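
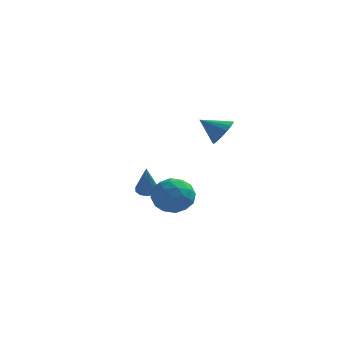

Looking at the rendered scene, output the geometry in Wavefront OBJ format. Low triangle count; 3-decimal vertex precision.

v -0.536 -3.533 0.342
v 0.231 -2.726 0.654
v 0.709 -4.254 -0.854
v 1.476 -3.447 -0.542
v 1.175 -4.277 0.204
v 0.406 -3.832 0.944
v 0.534 -3.148 -1.144
v -0.235 -2.703 -0.404
v 0.893 -2.488 -0.264
v 1.289 -3.186 0.569
v -0.349 -3.794 -0.769
v 0.047 -4.492 0.064
v -0.262 -3.066 0.603
v 1.202 -3.914 -0.803
v 1.025 -4.402 -0.364
v 1.476 -3.927 -0.181
v -0.159 -3.716 0.773
v 0.292 -3.242 0.957
v 0.847 -4.154 0.692
v 0.648 -3.738 -1.157
v 1.099 -3.264 -0.973
v -0.536 -3.053 -0.019
v -0.085 -2.578 0.164
v 0.093 -2.826 -0.892
v 0.578 -2.452 0.247
v 1.31 -2.876 -0.456
v 0.756 -2.7 -0.81
v 0.304 -2.438 -0.375
v 0.811 -2.862 0.736
v 1.543 -3.286 0.033
v 1.366 -3.774 0.472
v 0.913 -3.512 0.906
v 1.2 -2.722 0.197
v -0.603 -3.694 -0.233
v 0.129 -4.118 -0.936
v 0.027 -3.468 -1.106
v -0.426 -3.206 -0.672
v -0.37 -4.104 0.256
v 0.362 -4.528 -0.447
v 0.636 -4.542 0.175
v 0.184 -4.28 0.61
v -0.26 -4.258 -0.397
v 1.738 2.962 2.09
v 2.183 3.379 2.778
v 0.502 2.858 2.95
v 1.999 3.711 2.555
v 1.756 3.871 2.225
v 1.509 3.823 1.863
v 1.314 3.578 1.554
v 1.216 3.191 1.368
v 1.238 2.752 1.346
v 1.375 2.361 1.495
v 1.594 2.107 1.781
v 1.847 2.049 2.137
v 2.075 2.201 2.482
v 2.225 2.526 2.737
v 2.264 2.951 2.844
v -1.758 0.555 -1.339
v -1.286 0.21 -1.544
v -1.602 -0.275 0.419
v -1.142 0.536 -1.403
v -1.233 0.869 -1.237
v -1.525 1.082 -1.11
v -1.906 1.094 -1.071
v -2.231 0.9 -1.134
v -2.374 0.574 -1.275
v -2.283 0.241 -1.44
v -1.991 0.028 -1.567
v -1.61 0.016 -1.607
f 1 38 17
f 38 12 41
f 17 41 6
f 38 41 17
f 1 17 13
f 17 6 18
f 13 18 2
f 17 18 13
f 1 13 22
f 13 2 23
f 22 23 8
f 13 23 22
f 1 22 34
f 22 8 37
f 34 37 11
f 22 37 34
f 1 34 38
f 34 11 42
f 38 42 12
f 34 42 38
f 2 18 29
f 18 6 32
f 29 32 10
f 18 32 29
f 6 41 19
f 41 12 40
f 19 40 5
f 41 40 19
f 12 42 39
f 42 11 35
f 39 35 3
f 42 35 39
f 11 37 36
f 37 8 24
f 36 24 7
f 37 24 36
f 8 23 28
f 23 2 25
f 28 25 9
f 23 25 28
f 4 30 16
f 30 10 31
f 16 31 5
f 30 31 16
f 4 16 14
f 16 5 15
f 14 15 3
f 16 15 14
f 4 14 21
f 14 3 20
f 21 20 7
f 14 20 21
f 4 21 26
f 21 7 27
f 26 27 9
f 21 27 26
f 4 26 30
f 26 9 33
f 30 33 10
f 26 33 30
f 5 31 19
f 31 10 32
f 19 32 6
f 31 32 19
f 3 15 39
f 15 5 40
f 39 40 12
f 15 40 39
f 7 20 36
f 20 3 35
f 36 35 11
f 20 35 36
f 9 27 28
f 27 7 24
f 28 24 8
f 27 24 28
f 10 33 29
f 33 9 25
f 29 25 2
f 33 25 29
f 44 43 46
f 44 46 45
f 46 43 47
f 46 47 45
f 47 43 48
f 47 48 45
f 48 43 49
f 48 49 45
f 49 43 50
f 49 50 45
f 50 43 51
f 50 51 45
f 51 43 52
f 51 52 45
f 52 43 53
f 52 53 45
f 53 43 54
f 53 54 45
f 54 43 55
f 54 55 45
f 55 43 56
f 55 56 45
f 56 43 57
f 56 57 45
f 57 43 44
f 57 44 45
f 59 58 61
f 59 61 60
f 61 58 62
f 61 62 60
f 62 58 63
f 62 63 60
f 63 58 64
f 63 64 60
f 64 58 65
f 64 65 60
f 65 58 66
f 65 66 60
f 66 58 67
f 66 67 60
f 67 58 68
f 67 68 60
f 68 58 69
f 68 69 60
f 69 58 59
f 69 59 60



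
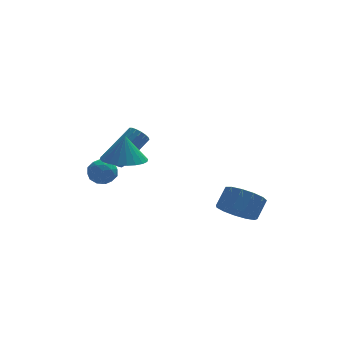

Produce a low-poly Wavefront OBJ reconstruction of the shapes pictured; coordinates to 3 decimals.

v -2.913 3.567 -3.071
v -2.215 3.323 -2.83
v -3.445 3.057 -2.05
v -2.747 2.813 -1.809
v -2.913 3.573 -1.812
v -2.584 3.888 -2.443
v -3.076 2.492 -2.437
v -2.747 2.807 -3.068
v -2.316 2.658 -2.438
v -2.215 3.326 -2.052
v -3.445 3.054 -2.828
v -3.344 3.722 -2.442
v -2.518 3.49 -3.04
v -3.142 2.89 -1.84
v -3.24 3.337 -1.842
v -2.829 3.193 -1.7
v -2.735 3.822 -2.813
v -2.324 3.678 -2.671
v -2.734 3.825 -2.073
v -3.336 2.702 -2.209
v -2.925 2.558 -2.067
v -2.831 3.187 -3.18
v -2.42 3.043 -3.038
v -2.926 2.555 -2.807
v -2.166 2.955 -2.668
v -2.479 2.656 -2.068
v -2.672 2.467 -2.437
v -2.479 2.652 -2.808
v -2.107 3.348 -2.441
v -2.419 3.048 -1.841
v -2.517 3.495 -1.843
v -2.324 3.68 -2.214
v -2.166 2.957 -2.211
v -3.241 3.332 -3.039
v -3.553 3.032 -2.439
v -3.336 2.7 -2.666
v -3.143 2.885 -3.037
v -3.181 3.724 -2.812
v -3.494 3.425 -2.212
v -3.181 3.728 -2.072
v -2.988 3.913 -2.443
v -3.494 3.423 -2.669
v -2.357 -0.571 0.11
v -1.569 0.141 -0.017
v -2.263 -0.429 1.49
v -1.904 0.39 -0.02
v -2.309 0.492 -0.003
v -2.72 0.432 0.031
v -3.077 0.219 0.077
v -3.324 -0.113 0.128
v -3.423 -0.516 0.177
v -3.36 -0.927 0.215
v -3.145 -1.284 0.237
v -2.809 -1.532 0.24
v -2.405 -1.634 0.223
v -1.993 -1.574 0.189
v -1.637 -1.362 0.143
v -1.39 -1.029 0.092
v -1.29 -0.627 0.044
v -1.353 -0.216 0.005
v 2.652 -1.001 -3.494
v 3.49 -0.982 -4.057
v 4.047 -0.401 -3.208
v 3.208 -0.419 -2.646
v 3.198 -0.512 -4.188
v 3.755 0.07 -3.34
v 2.733 -0.196 -4.099
v 3.29 0.385 -3.25
v 2.242 -0.136 -3.818
v 2.799 0.445 -2.969
v 1.881 -0.351 -3.434
v 2.438 0.231 -2.585
v 1.764 -0.772 -3.069
v 2.321 -0.19 -2.221
v 1.93 -1.265 -2.84
v 2.487 -0.684 -1.991
v 2.324 -1.675 -2.818
v 2.881 -1.094 -1.969
v 2.822 -1.871 -3.011
v 3.379 -1.289 -2.162
v 3.266 -1.79 -3.357
v 3.823 -1.209 -2.508
v 3.515 -1.459 -3.747
v 4.072 -0.877 -2.898
v -2.454 2.384 -1.391
v -2.187 2.596 -1.86
v -0.798 3.548 -0.638
v -1.066 3.336 -0.169
v -2.375 2.79 -1.797
v -0.986 3.742 -0.576
v -2.581 2.891 -1.642
v -1.193 3.843 -0.42
v -2.758 2.876 -1.429
v -1.37 3.828 -0.207
v -2.866 2.749 -1.207
v -1.478 3.701 0.015
v -2.879 2.537 -1.027
v -1.491 3.489 0.194
v -2.795 2.291 -0.931
v -1.407 3.243 0.291
v -2.633 2.066 -0.94
v -1.244 3.018 0.282
v -2.43 1.914 -1.052
v -1.041 2.866 0.169
v -2.232 1.869 -1.242
v -0.844 2.821 -0.02
v -2.086 1.943 -1.466
v -0.697 2.895 -0.244
v -2.023 2.117 -1.673
v -0.635 3.069 -0.451
v -2.06 2.353 -1.815
v -0.671 3.305 -0.593
f 1 38 17
f 38 12 41
f 17 41 6
f 38 41 17
f 1 17 13
f 17 6 18
f 13 18 2
f 17 18 13
f 1 13 22
f 13 2 23
f 22 23 8
f 13 23 22
f 1 22 34
f 22 8 37
f 34 37 11
f 22 37 34
f 1 34 38
f 34 11 42
f 38 42 12
f 34 42 38
f 2 18 29
f 18 6 32
f 29 32 10
f 18 32 29
f 6 41 19
f 41 12 40
f 19 40 5
f 41 40 19
f 12 42 39
f 42 11 35
f 39 35 3
f 42 35 39
f 11 37 36
f 37 8 24
f 36 24 7
f 37 24 36
f 8 23 28
f 23 2 25
f 28 25 9
f 23 25 28
f 4 30 16
f 30 10 31
f 16 31 5
f 30 31 16
f 4 16 14
f 16 5 15
f 14 15 3
f 16 15 14
f 4 14 21
f 14 3 20
f 21 20 7
f 14 20 21
f 4 21 26
f 21 7 27
f 26 27 9
f 21 27 26
f 4 26 30
f 26 9 33
f 30 33 10
f 26 33 30
f 5 31 19
f 31 10 32
f 19 32 6
f 31 32 19
f 3 15 39
f 15 5 40
f 39 40 12
f 15 40 39
f 7 20 36
f 20 3 35
f 36 35 11
f 20 35 36
f 9 27 28
f 27 7 24
f 28 24 8
f 27 24 28
f 10 33 29
f 33 9 25
f 29 25 2
f 33 25 29
f 44 43 46
f 44 46 45
f 46 43 47
f 46 47 45
f 47 43 48
f 47 48 45
f 48 43 49
f 48 49 45
f 49 43 50
f 49 50 45
f 50 43 51
f 50 51 45
f 51 43 52
f 51 52 45
f 52 43 53
f 52 53 45
f 53 43 54
f 53 54 45
f 54 43 55
f 54 55 45
f 55 43 56
f 55 56 45
f 56 43 57
f 56 57 45
f 57 43 58
f 57 58 45
f 58 43 59
f 58 59 45
f 59 43 60
f 59 60 45
f 60 43 44
f 60 44 45
f 62 61 65
f 62 65 63
f 63 65 66
f 63 66 64
f 65 61 67
f 65 67 66
f 66 67 68
f 66 68 64
f 67 61 69
f 67 69 68
f 68 69 70
f 68 70 64
f 69 61 71
f 69 71 70
f 70 71 72
f 70 72 64
f 71 61 73
f 71 73 72
f 72 73 74
f 72 74 64
f 73 61 75
f 73 75 74
f 74 75 76
f 74 76 64
f 75 61 77
f 75 77 76
f 76 77 78
f 76 78 64
f 77 61 79
f 77 79 78
f 78 79 80
f 78 80 64
f 79 61 81
f 79 81 80
f 80 81 82
f 80 82 64
f 81 61 83
f 81 83 82
f 82 83 84
f 82 84 64
f 83 61 62
f 83 62 84
f 84 62 63
f 84 63 64
f 86 85 89
f 86 89 87
f 87 89 90
f 87 90 88
f 89 85 91
f 89 91 90
f 90 91 92
f 90 92 88
f 91 85 93
f 91 93 92
f 92 93 94
f 92 94 88
f 93 85 95
f 93 95 94
f 94 95 96
f 94 96 88
f 95 85 97
f 95 97 96
f 96 97 98
f 96 98 88
f 97 85 99
f 97 99 98
f 98 99 100
f 98 100 88
f 99 85 101
f 99 101 100
f 100 101 102
f 100 102 88
f 101 85 103
f 101 103 102
f 102 103 104
f 102 104 88
f 103 85 105
f 103 105 104
f 104 105 106
f 104 106 88
f 105 85 107
f 105 107 106
f 106 107 108
f 106 108 88
f 107 85 109
f 107 109 108
f 108 109 110
f 108 110 88
f 109 85 111
f 109 111 110
f 110 111 112
f 110 112 88
f 111 85 86
f 111 86 112
f 112 86 87
f 112 87 88



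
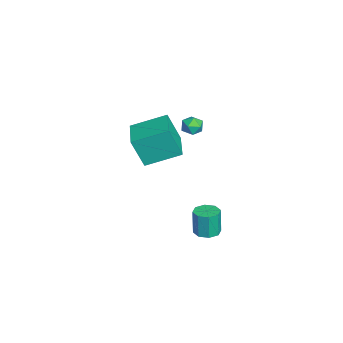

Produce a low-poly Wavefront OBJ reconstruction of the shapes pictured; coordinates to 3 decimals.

v 3.265 0.456 -3.802
v 3.722 1.049 -3.751
v 3.592 1.016 -2.207
v 3.135 0.424 -2.258
v 3.17 1.2 -3.795
v 3.04 1.168 -2.25
v 2.674 0.916 -3.842
v 2.543 0.883 -2.298
v 2.524 0.362 -3.867
v 2.394 0.33 -2.323
v 2.808 -0.136 -3.853
v 2.678 -0.169 -2.309
v 3.36 -0.288 -3.81
v 3.23 -0.32 -2.265
v 3.857 -0.003 -3.762
v 3.726 -0.036 -2.218
v 4.006 0.55 -3.737
v 3.876 0.518 -2.193
v -0.301 -0.098 2.175
v -0.007 0.231 2.697
v 0.467 -0.891 2.243
v 0.761 -0.562 2.765
v 0.148 -0.854 2.846
v -0.326 -0.364 2.804
v 0.786 -0.296 2.136
v 0.312 0.194 2.094
v 0.665 0.108 2.673
v 0.271 -0.236 3.112
v 0.189 -0.424 1.828
v -0.205 -0.768 2.267
v 2.597 -2.876 2.317
v 2.515 -3.565 4.053
v 2.461 -0.944 3.077
v 2.379 -1.634 4.814
v 4.581 -2.786 2.446
v 4.499 -3.476 4.183
v 4.445 -0.855 3.207
v 4.363 -1.544 4.943
f 2 1 5
f 2 5 3
f 3 5 6
f 3 6 4
f 5 1 7
f 5 7 6
f 6 7 8
f 6 8 4
f 7 1 9
f 7 9 8
f 8 9 10
f 8 10 4
f 9 1 11
f 9 11 10
f 10 11 12
f 10 12 4
f 11 1 13
f 11 13 12
f 12 13 14
f 12 14 4
f 13 1 15
f 13 15 14
f 14 15 16
f 14 16 4
f 15 1 17
f 15 17 16
f 16 17 18
f 16 18 4
f 17 1 2
f 17 2 18
f 18 2 3
f 18 3 4
f 19 30 24
f 19 24 20
f 19 20 26
f 19 26 29
f 19 29 30
f 20 24 28
f 24 30 23
f 30 29 21
f 29 26 25
f 26 20 27
f 22 28 23
f 22 23 21
f 22 21 25
f 22 25 27
f 22 27 28
f 23 28 24
f 21 23 30
f 25 21 29
f 27 25 26
f 28 27 20
f 32 34 31
f 35 32 31
f 31 34 33
f 33 35 31
f 32 38 34
f 36 32 35
f 36 38 32
f 34 38 33
f 37 35 33
f 33 38 37
f 37 36 35
f 38 36 37



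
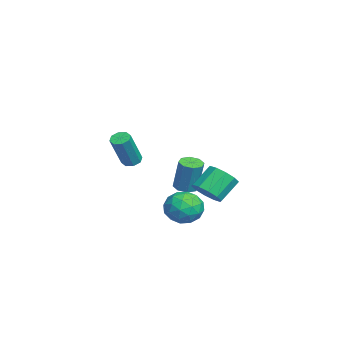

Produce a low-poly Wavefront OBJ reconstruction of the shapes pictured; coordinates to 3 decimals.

v 0.794 0.18 -0.647
v 1.355 -0.034 -1.636
v -0.775 -0.526 -1.384
v -0.214 -0.74 -2.373
v 0.039 -1.347 -1.421
v 1.008 -0.911 -0.966
v -0.428 0.351 -2.054
v 0.541 0.787 -1.599
v 0.599 0.071 -2.505
v 0.888 -0.978 -2.114
v -0.308 0.418 -0.906
v -0.019 -0.631 -0.515
v 1.212 0.135 -1.077
v -0.632 -0.695 -1.943
v -0.484 -1.052 -1.384
v -0.154 -1.178 -1.965
v 1.008 -0.38 -0.683
v 1.338 -0.506 -1.264
v 0.565 -1.278 -1.138
v -0.758 -0.054 -1.756
v -0.428 -0.18 -2.337
v 0.734 0.618 -1.055
v 1.064 0.492 -1.636
v 0.015 0.718 -1.882
v 1.098 0.071 -2.169
v 0.176 -0.344 -2.602
v 0.05 0.297 -2.415
v 0.62 0.554 -2.147
v 1.267 -0.546 -1.939
v 0.345 -0.961 -2.372
v 0.494 -1.318 -1.813
v 1.064 -1.061 -1.545
v 0.823 -0.484 -2.45
v 0.235 0.401 -0.648
v -0.687 -0.014 -1.081
v -0.484 0.501 -1.475
v 0.086 0.758 -1.207
v 0.404 -0.216 -0.418
v -0.518 -0.631 -0.851
v -0.04 -1.114 -0.873
v 0.53 -0.857 -0.605
v -0.243 -0.076 -0.57
v 2.589 -2.975 2.836
v 2.93 -2.531 2.803
v 3.851 -3.102 4.672
v 3.511 -3.545 4.704
v 2.565 -2.443 3.01
v 3.487 -3.014 4.879
v 2.214 -2.666 3.115
v 3.136 -3.237 4.983
v 2.083 -3.07 3.056
v 3.005 -3.641 4.924
v 2.249 -3.418 2.868
v 3.17 -3.989 4.737
v 2.613 -3.506 2.661
v 3.535 -4.077 4.53
v 2.964 -3.283 2.557
v 3.886 -3.854 4.425
v 3.095 -2.879 2.616
v 4.017 -3.45 4.484
v -4.124 -0.083 -1.741
v -3.426 -0.011 -1.902
v -2.997 0.295 0.1
v -3.696 0.223 0.261
v -3.697 0.469 -1.917
v -3.268 0.775 0.085
v -4.218 0.626 -1.829
v -3.789 0.931 0.173
v -4.684 0.367 -1.69
v -4.255 0.673 0.312
v -4.823 -0.155 -1.58
v -4.394 0.151 0.422
v -4.552 -0.635 -1.565
v -4.123 -0.329 0.437
v -4.031 -0.791 -1.653
v -3.602 -0.486 0.349
v -3.565 -0.533 -1.792
v -3.136 -0.227 0.21
v -1.79 0.984 -1.323
v -0.922 1.061 -0.833
v -1.641 2.012 0.293
v -2.51 1.936 -0.197
v -0.952 1.523 -1.242
v -1.671 2.474 -0.116
v -1.302 1.779 -1.683
v -2.021 2.731 -0.557
v -1.839 1.732 -1.985
v -2.558 2.683 -0.859
v -2.357 1.399 -2.035
v -3.076 2.35 -0.909
v -2.659 0.908 -1.813
v -3.378 1.859 -0.687
v -2.629 0.446 -1.404
v -3.348 1.397 -0.278
v -2.279 0.189 -0.963
v -2.998 1.141 0.163
v -1.742 0.237 -0.661
v -2.461 1.188 0.465
v -1.224 0.57 -0.611
v -1.943 1.521 0.515
f 1 38 17
f 38 12 41
f 17 41 6
f 38 41 17
f 1 17 13
f 17 6 18
f 13 18 2
f 17 18 13
f 1 13 22
f 13 2 23
f 22 23 8
f 13 23 22
f 1 22 34
f 22 8 37
f 34 37 11
f 22 37 34
f 1 34 38
f 34 11 42
f 38 42 12
f 34 42 38
f 2 18 29
f 18 6 32
f 29 32 10
f 18 32 29
f 6 41 19
f 41 12 40
f 19 40 5
f 41 40 19
f 12 42 39
f 42 11 35
f 39 35 3
f 42 35 39
f 11 37 36
f 37 8 24
f 36 24 7
f 37 24 36
f 8 23 28
f 23 2 25
f 28 25 9
f 23 25 28
f 4 30 16
f 30 10 31
f 16 31 5
f 30 31 16
f 4 16 14
f 16 5 15
f 14 15 3
f 16 15 14
f 4 14 21
f 14 3 20
f 21 20 7
f 14 20 21
f 4 21 26
f 21 7 27
f 26 27 9
f 21 27 26
f 4 26 30
f 26 9 33
f 30 33 10
f 26 33 30
f 5 31 19
f 31 10 32
f 19 32 6
f 31 32 19
f 3 15 39
f 15 5 40
f 39 40 12
f 15 40 39
f 7 20 36
f 20 3 35
f 36 35 11
f 20 35 36
f 9 27 28
f 27 7 24
f 28 24 8
f 27 24 28
f 10 33 29
f 33 9 25
f 29 25 2
f 33 25 29
f 44 43 47
f 44 47 45
f 45 47 48
f 45 48 46
f 47 43 49
f 47 49 48
f 48 49 50
f 48 50 46
f 49 43 51
f 49 51 50
f 50 51 52
f 50 52 46
f 51 43 53
f 51 53 52
f 52 53 54
f 52 54 46
f 53 43 55
f 53 55 54
f 54 55 56
f 54 56 46
f 55 43 57
f 55 57 56
f 56 57 58
f 56 58 46
f 57 43 59
f 57 59 58
f 58 59 60
f 58 60 46
f 59 43 44
f 59 44 60
f 60 44 45
f 60 45 46
f 62 61 65
f 62 65 63
f 63 65 66
f 63 66 64
f 65 61 67
f 65 67 66
f 66 67 68
f 66 68 64
f 67 61 69
f 67 69 68
f 68 69 70
f 68 70 64
f 69 61 71
f 69 71 70
f 70 71 72
f 70 72 64
f 71 61 73
f 71 73 72
f 72 73 74
f 72 74 64
f 73 61 75
f 73 75 74
f 74 75 76
f 74 76 64
f 75 61 77
f 75 77 76
f 76 77 78
f 76 78 64
f 77 61 62
f 77 62 78
f 78 62 63
f 78 63 64
f 80 79 83
f 80 83 81
f 81 83 84
f 81 84 82
f 83 79 85
f 83 85 84
f 84 85 86
f 84 86 82
f 85 79 87
f 85 87 86
f 86 87 88
f 86 88 82
f 87 79 89
f 87 89 88
f 88 89 90
f 88 90 82
f 89 79 91
f 89 91 90
f 90 91 92
f 90 92 82
f 91 79 93
f 91 93 92
f 92 93 94
f 92 94 82
f 93 79 95
f 93 95 94
f 94 95 96
f 94 96 82
f 95 79 97
f 95 97 96
f 96 97 98
f 96 98 82
f 97 79 99
f 97 99 98
f 98 99 100
f 98 100 82
f 99 79 80
f 99 80 100
f 100 80 81
f 100 81 82



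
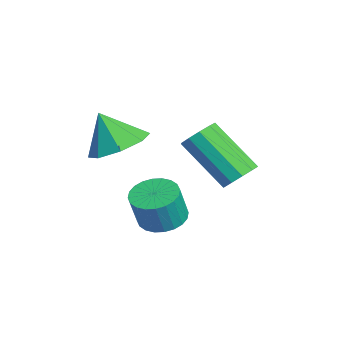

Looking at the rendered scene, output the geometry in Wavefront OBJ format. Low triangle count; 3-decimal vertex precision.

v 0.853 -0.583 -1.526
v 1.876 -0.683 -1.229
v 0.427 -1.157 -0.254
v 1.555 0.039 -1.011
v 0.823 0.396 -1.095
v 0.108 0.179 -1.432
v -0.17 -0.483 -1.824
v 0.151 -1.205 -2.042
v 0.883 -1.562 -1.958
v 1.598 -1.345 -1.621
v 3.08 0.407 -3.534
v 3.747 0.042 -3.784
v 4.027 -0.272 -2.575
v 3.36 0.093 -2.326
v 3.851 0.331 -3.733
v 4.131 0.018 -2.524
v 3.838 0.633 -3.652
v 4.119 0.319 -2.443
v 3.71 0.899 -3.553
v 3.99 0.586 -2.344
v 3.486 1.091 -3.451
v 3.766 0.777 -2.242
v 3.2 1.179 -3.362
v 3.48 0.865 -2.153
v 2.895 1.149 -3.299
v 3.176 0.835 -2.09
v 2.619 1.006 -3.272
v 2.9 0.692 -2.063
v 2.413 0.772 -3.285
v 2.693 0.458 -2.076
v 2.309 0.482 -3.336
v 2.589 0.169 -2.127
v 2.321 0.181 -3.417
v 2.602 -0.133 -2.208
v 2.45 -0.086 -3.516
v 2.73 -0.399 -2.307
v 2.674 -0.277 -3.618
v 2.954 -0.591 -2.409
v 2.96 -0.365 -3.707
v 3.24 -0.679 -2.498
v 3.264 -0.335 -3.77
v 3.545 -0.649 -2.561
v 3.54 -0.192 -3.797
v 3.821 -0.506 -2.588
v 2.133 3.009 -2.592
v 2.706 2.94 -2.213
v 1.599 1.801 -0.749
v 1.027 1.871 -1.128
v 2.507 3.295 -2.087
v 1.4 2.157 -0.623
v 2.165 3.541 -2.154
v 1.058 2.403 -0.69
v 1.812 3.584 -2.388
v 0.705 2.446 -0.924
v 1.581 3.408 -2.7
v 0.474 2.269 -1.236
v 1.561 3.079 -2.971
v 0.454 1.94 -1.507
v 1.76 2.723 -3.097
v 0.653 1.585 -1.633
v 2.102 2.477 -3.03
v 0.995 1.339 -1.566
v 2.455 2.434 -2.796
v 1.348 1.296 -1.332
v 2.686 2.611 -2.484
v 1.579 1.472 -1.02
f 2 1 4
f 2 4 3
f 4 1 5
f 4 5 3
f 5 1 6
f 5 6 3
f 6 1 7
f 6 7 3
f 7 1 8
f 7 8 3
f 8 1 9
f 8 9 3
f 9 1 10
f 9 10 3
f 10 1 2
f 10 2 3
f 12 11 15
f 12 15 13
f 13 15 16
f 13 16 14
f 15 11 17
f 15 17 16
f 16 17 18
f 16 18 14
f 17 11 19
f 17 19 18
f 18 19 20
f 18 20 14
f 19 11 21
f 19 21 20
f 20 21 22
f 20 22 14
f 21 11 23
f 21 23 22
f 22 23 24
f 22 24 14
f 23 11 25
f 23 25 24
f 24 25 26
f 24 26 14
f 25 11 27
f 25 27 26
f 26 27 28
f 26 28 14
f 27 11 29
f 27 29 28
f 28 29 30
f 28 30 14
f 29 11 31
f 29 31 30
f 30 31 32
f 30 32 14
f 31 11 33
f 31 33 32
f 32 33 34
f 32 34 14
f 33 11 35
f 33 35 34
f 34 35 36
f 34 36 14
f 35 11 37
f 35 37 36
f 36 37 38
f 36 38 14
f 37 11 39
f 37 39 38
f 38 39 40
f 38 40 14
f 39 11 41
f 39 41 40
f 40 41 42
f 40 42 14
f 41 11 43
f 41 43 42
f 42 43 44
f 42 44 14
f 43 11 12
f 43 12 44
f 44 12 13
f 44 13 14
f 46 45 49
f 46 49 47
f 47 49 50
f 47 50 48
f 49 45 51
f 49 51 50
f 50 51 52
f 50 52 48
f 51 45 53
f 51 53 52
f 52 53 54
f 52 54 48
f 53 45 55
f 53 55 54
f 54 55 56
f 54 56 48
f 55 45 57
f 55 57 56
f 56 57 58
f 56 58 48
f 57 45 59
f 57 59 58
f 58 59 60
f 58 60 48
f 59 45 61
f 59 61 60
f 60 61 62
f 60 62 48
f 61 45 63
f 61 63 62
f 62 63 64
f 62 64 48
f 63 45 65
f 63 65 64
f 64 65 66
f 64 66 48
f 65 45 46
f 65 46 66
f 66 46 47
f 66 47 48



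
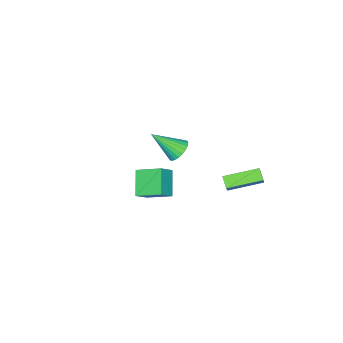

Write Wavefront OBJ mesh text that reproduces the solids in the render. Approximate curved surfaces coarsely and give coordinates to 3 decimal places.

v -2.204 -0.464 -0.655
v -1.802 0.164 -0.338
v -1.296 -1.716 0.675
v -2.063 0.163 -0.16
v -2.347 0.066 -0.058
v -2.608 -0.112 -0.047
v -2.808 -0.343 -0.128
v -2.916 -0.592 -0.29
v -2.915 -0.822 -0.507
v -2.807 -0.997 -0.746
v -2.606 -1.091 -0.972
v -2.345 -1.09 -1.149
v -2.061 -0.993 -1.251
v -1.8 -0.815 -1.262
v -1.6 -0.584 -1.181
v -1.492 -0.335 -1.02
v -1.493 -0.105 -0.803
v -1.601 0.07 -0.563
v -4.375 3.671 -1.498
v -3.883 3.978 -0.771
v -4.023 4.238 -1.976
v -3.531 4.545 -1.249
v -2.829 2.315 -1.971
v -2.337 2.622 -1.244
v -2.477 2.882 -2.449
v -1.985 3.189 -1.722
v 3.814 1.782 3.015
v 3.345 3.146 3.635
v 2.972 1.813 2.308
v 2.503 3.177 2.928
v 4.737 2.583 1.952
v 4.268 3.947 2.572
v 3.895 2.614 1.245
v 3.426 3.978 1.865
f 2 1 4
f 2 4 3
f 4 1 5
f 4 5 3
f 5 1 6
f 5 6 3
f 6 1 7
f 6 7 3
f 7 1 8
f 7 8 3
f 8 1 9
f 8 9 3
f 9 1 10
f 9 10 3
f 10 1 11
f 10 11 3
f 11 1 12
f 11 12 3
f 12 1 13
f 12 13 3
f 13 1 14
f 13 14 3
f 14 1 15
f 14 15 3
f 15 1 16
f 15 16 3
f 16 1 17
f 16 17 3
f 17 1 18
f 17 18 3
f 18 1 2
f 18 2 3
f 20 22 19
f 23 20 19
f 19 22 21
f 21 23 19
f 20 26 22
f 24 20 23
f 24 26 20
f 22 26 21
f 25 23 21
f 21 26 25
f 25 24 23
f 26 24 25
f 28 30 27
f 31 28 27
f 27 30 29
f 29 31 27
f 28 34 30
f 32 28 31
f 32 34 28
f 30 34 29
f 33 31 29
f 29 34 33
f 33 32 31
f 34 32 33



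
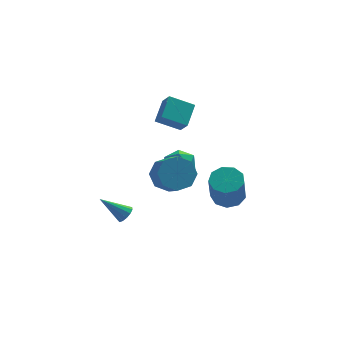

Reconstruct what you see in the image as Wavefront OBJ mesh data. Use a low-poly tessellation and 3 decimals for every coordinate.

v 0.032 1.122 1.906
v 0.252 0.472 2.661
v -1.281 1.453 2.573
v -1.062 0.803 3.328
v 0.702 2.237 2.672
v 0.921 1.587 3.427
v -0.612 2.568 3.339
v -0.392 1.918 4.094
v -0.954 -0.452 -0.352
v 0.114 -0.441 -0.571
v 0.302 -1.577 0.294
v -0.766 -1.588 0.512
v -0.082 0.029 0.09
v 0.107 -1.107 0.954
v -0.788 0.218 0.491
v -0.6 -0.918 1.356
v -1.592 0.014 0.399
v -1.403 -1.122 1.264
v -2.022 -0.463 -0.134
v -1.834 -1.599 0.731
v -1.827 -0.933 -0.794
v -1.638 -2.069 0.07
v -1.12 -1.122 -1.196
v -0.932 -2.258 -0.331
v -0.317 -0.918 -1.104
v -0.128 -2.054 -0.239
v 2.544 0.587 -3.349
v 3.129 1.251 -2.951
v 2.801 0.417 -1.074
v 2.216 -0.247 -1.471
v 2.504 1.475 -2.961
v 2.176 0.641 -1.084
v 1.898 1.284 -3.152
v 1.57 0.45 -1.275
v 1.595 0.766 -3.435
v 1.267 -0.068 -1.558
v 1.735 0.165 -3.678
v 1.407 -0.669 -1.8
v 2.254 -0.239 -3.766
v 1.926 -1.073 -1.889
v 2.909 -0.256 -3.659
v 2.581 -1.09 -1.782
v 3.393 0.121 -3.407
v 3.065 -0.713 -1.53
v 3.48 0.716 -3.127
v 3.152 -0.118 -1.25
v -3.033 0.942 -4.299
v -2.679 0.799 -3.849
v -4.327 1.378 -3.141
v -2.626 1.121 -3.911
v -2.702 1.387 -4.096
v -2.884 1.511 -4.346
v -3.112 1.454 -4.58
v -3.316 1.235 -4.725
v -3.43 0.923 -4.735
v -3.418 0.616 -4.606
v -3.283 0.414 -4.379
v -3.07 0.378 -4.127
v -2.844 0.522 -3.929
v 0.266 2.585 -0.756
v 0.948 1.871 -0.808
v -0.628 1.809 -1.832
v 0.054 1.095 -1.884
v -0.485 1.206 -1.062
v 0.068 1.686 -0.397
v 0.252 1.994 -2.243
v 0.805 2.474 -1.578
v 0.939 1.506 -1.726
v 0.483 1.019 -0.997
v -0.163 2.661 -1.643
v -0.619 2.174 -0.914
f 2 4 1
f 5 2 1
f 1 4 3
f 3 5 1
f 2 8 4
f 6 2 5
f 6 8 2
f 4 8 3
f 7 5 3
f 3 8 7
f 7 6 5
f 8 6 7
f 10 9 13
f 10 13 11
f 11 13 14
f 11 14 12
f 13 9 15
f 13 15 14
f 14 15 16
f 14 16 12
f 15 9 17
f 15 17 16
f 16 17 18
f 16 18 12
f 17 9 19
f 17 19 18
f 18 19 20
f 18 20 12
f 19 9 21
f 19 21 20
f 20 21 22
f 20 22 12
f 21 9 23
f 21 23 22
f 22 23 24
f 22 24 12
f 23 9 25
f 23 25 24
f 24 25 26
f 24 26 12
f 25 9 10
f 25 10 26
f 26 10 11
f 26 11 12
f 28 27 31
f 28 31 29
f 29 31 32
f 29 32 30
f 31 27 33
f 31 33 32
f 32 33 34
f 32 34 30
f 33 27 35
f 33 35 34
f 34 35 36
f 34 36 30
f 35 27 37
f 35 37 36
f 36 37 38
f 36 38 30
f 37 27 39
f 37 39 38
f 38 39 40
f 38 40 30
f 39 27 41
f 39 41 40
f 40 41 42
f 40 42 30
f 41 27 43
f 41 43 42
f 42 43 44
f 42 44 30
f 43 27 45
f 43 45 44
f 44 45 46
f 44 46 30
f 45 27 28
f 45 28 46
f 46 28 29
f 46 29 30
f 48 47 50
f 48 50 49
f 50 47 51
f 50 51 49
f 51 47 52
f 51 52 49
f 52 47 53
f 52 53 49
f 53 47 54
f 53 54 49
f 54 47 55
f 54 55 49
f 55 47 56
f 55 56 49
f 56 47 57
f 56 57 49
f 57 47 58
f 57 58 49
f 58 47 59
f 58 59 49
f 59 47 48
f 59 48 49
f 60 71 65
f 60 65 61
f 60 61 67
f 60 67 70
f 60 70 71
f 61 65 69
f 65 71 64
f 71 70 62
f 70 67 66
f 67 61 68
f 63 69 64
f 63 64 62
f 63 62 66
f 63 66 68
f 63 68 69
f 64 69 65
f 62 64 71
f 66 62 70
f 68 66 67
f 69 68 61



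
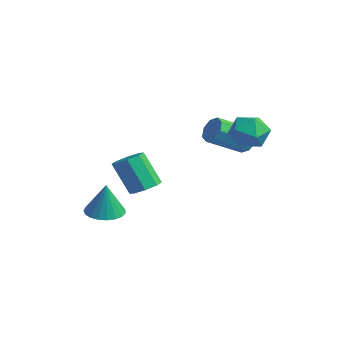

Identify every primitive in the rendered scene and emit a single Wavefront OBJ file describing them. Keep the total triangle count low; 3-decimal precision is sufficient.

v -1.637 -2.28 -2.43
v -0.725 -2.192 -2.593
v -1.323 -2.34 -0.71
v -0.837 -1.823 -2.56
v -1.088 -1.534 -2.505
v -1.433 -1.373 -2.436
v -1.813 -1.37 -2.367
v -2.163 -1.523 -2.309
v -2.422 -1.808 -2.271
v -2.545 -2.175 -2.261
v -2.511 -2.56 -2.281
v -2.326 -2.896 -2.326
v -2.022 -3.126 -2.389
v -1.651 -3.21 -2.46
v -1.277 -3.133 -2.525
v -0.966 -2.909 -2.574
v -0.771 -2.576 -2.598
v 2.053 2.803 2.228
v 2.459 3.056 2.752
v 2.354 1.389 3.637
v 1.947 1.137 3.112
v 1.93 3.137 2.842
v 1.824 1.471 3.727
v 1.472 3.023 2.572
v 1.366 1.356 3.457
v 1.355 2.78 2.1
v 1.249 1.113 2.985
v 1.646 2.551 1.703
v 1.541 0.884 2.588
v 2.176 2.469 1.613
v 2.07 0.803 2.498
v 2.634 2.584 1.883
v 2.528 0.917 2.768
v 2.751 2.827 2.355
v 2.645 1.16 3.24
v 2.336 -2.198 0.4
v 2.98 -2.521 0.57
v 2.307 -3.024 2.151
v 1.664 -2.702 1.98
v 2.959 -1.979 0.734
v 2.287 -2.483 2.315
v 2.573 -1.566 0.702
v 1.901 -2.069 2.283
v 2.049 -1.523 0.492
v 1.377 -2.026 2.073
v 1.693 -1.876 0.229
v 1.02 -2.379 1.81
v 1.713 -2.417 0.065
v 1.041 -2.921 1.646
v 2.099 -2.831 0.097
v 1.427 -3.334 1.678
v 2.623 -2.874 0.307
v 1.951 -3.377 1.888
v 2.816 2.123 3.407
v 3.468 2.777 3.056
v 4.012 1.123 3.764
v 4.664 1.777 3.413
v 4.169 1.971 4.246
v 3.43 2.589 4.026
v 4.05 1.311 2.794
v 3.311 1.929 2.574
v 4.231 2.275 2.677
v 4.304 2.683 3.575
v 3.176 1.217 3.245
v 3.249 1.625 4.143
f 2 1 4
f 2 4 3
f 4 1 5
f 4 5 3
f 5 1 6
f 5 6 3
f 6 1 7
f 6 7 3
f 7 1 8
f 7 8 3
f 8 1 9
f 8 9 3
f 9 1 10
f 9 10 3
f 10 1 11
f 10 11 3
f 11 1 12
f 11 12 3
f 12 1 13
f 12 13 3
f 13 1 14
f 13 14 3
f 14 1 15
f 14 15 3
f 15 1 16
f 15 16 3
f 16 1 17
f 16 17 3
f 17 1 2
f 17 2 3
f 19 18 22
f 19 22 20
f 20 22 23
f 20 23 21
f 22 18 24
f 22 24 23
f 23 24 25
f 23 25 21
f 24 18 26
f 24 26 25
f 25 26 27
f 25 27 21
f 26 18 28
f 26 28 27
f 27 28 29
f 27 29 21
f 28 18 30
f 28 30 29
f 29 30 31
f 29 31 21
f 30 18 32
f 30 32 31
f 31 32 33
f 31 33 21
f 32 18 34
f 32 34 33
f 33 34 35
f 33 35 21
f 34 18 19
f 34 19 35
f 35 19 20
f 35 20 21
f 37 36 40
f 37 40 38
f 38 40 41
f 38 41 39
f 40 36 42
f 40 42 41
f 41 42 43
f 41 43 39
f 42 36 44
f 42 44 43
f 43 44 45
f 43 45 39
f 44 36 46
f 44 46 45
f 45 46 47
f 45 47 39
f 46 36 48
f 46 48 47
f 47 48 49
f 47 49 39
f 48 36 50
f 48 50 49
f 49 50 51
f 49 51 39
f 50 36 52
f 50 52 51
f 51 52 53
f 51 53 39
f 52 36 37
f 52 37 53
f 53 37 38
f 53 38 39
f 54 65 59
f 54 59 55
f 54 55 61
f 54 61 64
f 54 64 65
f 55 59 63
f 59 65 58
f 65 64 56
f 64 61 60
f 61 55 62
f 57 63 58
f 57 58 56
f 57 56 60
f 57 60 62
f 57 62 63
f 58 63 59
f 56 58 65
f 60 56 64
f 62 60 61
f 63 62 55



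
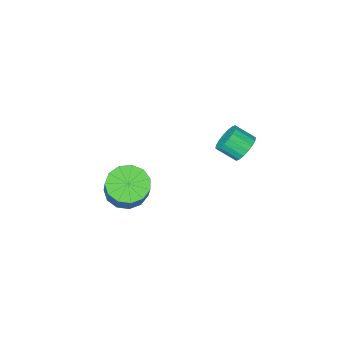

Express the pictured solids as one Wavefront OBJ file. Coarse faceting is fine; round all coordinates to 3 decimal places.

v -2.41 3.145 -2.736
v -1.922 3.118 -3.278
v -1.322 2.507 -2.706
v -1.81 2.535 -2.164
v -1.824 3.375 -3.106
v -1.224 2.764 -2.534
v -1.842 3.587 -2.86
v -1.242 2.976 -2.288
v -1.973 3.712 -2.59
v -1.373 3.101 -2.018
v -2.19 3.724 -2.349
v -1.59 3.113 -1.777
v -2.451 3.622 -2.184
v -1.851 3.011 -1.612
v -2.704 3.425 -2.129
v -2.103 2.814 -1.557
v -2.898 3.173 -2.194
v -2.298 2.562 -1.622
v -2.996 2.916 -2.366
v -2.396 2.305 -1.794
v -2.978 2.704 -2.612
v -2.378 2.093 -2.04
v -2.847 2.579 -2.882
v -2.247 1.968 -2.31
v -2.63 2.567 -3.123
v -2.03 1.956 -2.551
v -2.369 2.669 -3.288
v -1.769 2.058 -2.716
v -2.117 2.866 -3.343
v -1.516 2.255 -2.771
v 2.566 1.78 -4.355
v 3.255 2.174 -4.878
v 3.803 3.353 -3.267
v 3.114 2.96 -2.745
v 2.82 2.476 -4.951
v 3.367 3.655 -3.34
v 2.303 2.557 -4.835
v 2.851 3.736 -3.224
v 1.871 2.392 -4.567
v 2.418 3.571 -2.956
v 1.659 2.032 -4.231
v 2.206 3.211 -2.621
v 1.735 1.593 -3.936
v 2.282 2.772 -2.325
v 2.075 1.213 -3.773
v 2.623 2.392 -2.162
v 2.571 1.013 -3.795
v 3.119 2.192 -2.185
v 3.066 1.057 -3.996
v 3.613 2.236 -2.385
v 3.402 1.331 -4.31
v 3.949 2.51 -2.699
v 3.473 1.747 -4.639
v 4.02 2.926 -3.028
f 2 1 5
f 2 5 3
f 3 5 6
f 3 6 4
f 5 1 7
f 5 7 6
f 6 7 8
f 6 8 4
f 7 1 9
f 7 9 8
f 8 9 10
f 8 10 4
f 9 1 11
f 9 11 10
f 10 11 12
f 10 12 4
f 11 1 13
f 11 13 12
f 12 13 14
f 12 14 4
f 13 1 15
f 13 15 14
f 14 15 16
f 14 16 4
f 15 1 17
f 15 17 16
f 16 17 18
f 16 18 4
f 17 1 19
f 17 19 18
f 18 19 20
f 18 20 4
f 19 1 21
f 19 21 20
f 20 21 22
f 20 22 4
f 21 1 23
f 21 23 22
f 22 23 24
f 22 24 4
f 23 1 25
f 23 25 24
f 24 25 26
f 24 26 4
f 25 1 27
f 25 27 26
f 26 27 28
f 26 28 4
f 27 1 29
f 27 29 28
f 28 29 30
f 28 30 4
f 29 1 2
f 29 2 30
f 30 2 3
f 30 3 4
f 32 31 35
f 32 35 33
f 33 35 36
f 33 36 34
f 35 31 37
f 35 37 36
f 36 37 38
f 36 38 34
f 37 31 39
f 37 39 38
f 38 39 40
f 38 40 34
f 39 31 41
f 39 41 40
f 40 41 42
f 40 42 34
f 41 31 43
f 41 43 42
f 42 43 44
f 42 44 34
f 43 31 45
f 43 45 44
f 44 45 46
f 44 46 34
f 45 31 47
f 45 47 46
f 46 47 48
f 46 48 34
f 47 31 49
f 47 49 48
f 48 49 50
f 48 50 34
f 49 31 51
f 49 51 50
f 50 51 52
f 50 52 34
f 51 31 53
f 51 53 52
f 52 53 54
f 52 54 34
f 53 31 32
f 53 32 54
f 54 32 33
f 54 33 34



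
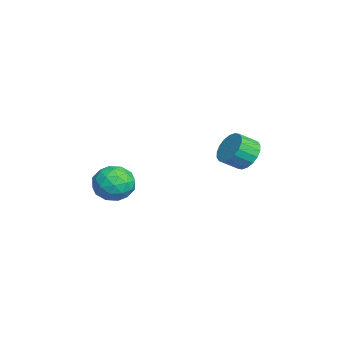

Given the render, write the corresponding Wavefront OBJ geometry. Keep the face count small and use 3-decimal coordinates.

v -0.767 3.372 0.675
v -0.179 3.063 -0.004
v 0.074 2.159 0.625
v -0.513 2.468 1.305
v 0.073 3.302 0.237
v 0.326 2.398 0.866
v 0.159 3.554 0.565
v 0.412 2.651 1.194
v 0.062 3.771 0.915
v 0.315 2.867 1.544
v -0.2 3.908 1.217
v 0.053 3.005 1.847
v -0.574 3.939 1.412
v -0.321 3.036 2.042
v -0.986 3.858 1.461
v -0.733 2.955 2.091
v -1.354 3.681 1.355
v -1.101 2.777 1.984
v -1.606 3.442 1.114
v -1.353 2.538 1.743
v -1.692 3.189 0.786
v -1.439 2.286 1.415
v -1.595 2.973 0.436
v -1.342 2.069 1.065
v -1.333 2.835 0.133
v -1.08 1.932 0.763
v -0.959 2.804 -0.062
v -0.706 1.901 0.568
v -0.547 2.885 -0.111
v -0.294 1.982 0.519
v -1.074 -2.131 -1.543
v -0.009 -2.108 -1.18
v -1.251 -3.832 -0.92
v -0.186 -3.809 -0.557
v -0.966 -3.172 -0.054
v -0.856 -2.121 -0.439
v -0.404 -3.819 -1.661
v -0.294 -2.768 -2.046
v 0.405 -3.152 -1.252
v 0.058 -2.752 -0.26
v -1.318 -3.188 -1.84
v -1.665 -2.788 -0.848
v -0.526 -1.97 -1.416
v -0.734 -3.97 -0.684
v -1.192 -3.596 -0.389
v -0.567 -3.582 -0.175
v -1.024 -1.978 -0.981
v -0.398 -1.964 -0.767
v -0.96 -2.59 -0.106
v -0.862 -3.976 -1.333
v -0.236 -3.962 -1.119
v -0.693 -2.358 -1.925
v -0.068 -2.344 -1.711
v -0.3 -3.35 -1.994
v 0.343 -2.57 -1.245
v 0.239 -3.57 -0.879
v 0.111 -3.576 -1.528
v 0.176 -2.958 -1.754
v 0.139 -2.335 -0.662
v 0.035 -3.335 -0.295
v -0.423 -2.961 -0
v -0.359 -2.343 -0.227
v 0.382 -2.949 -0.704
v -1.295 -2.605 -1.805
v -1.399 -3.605 -1.438
v -0.901 -3.597 -1.873
v -0.837 -2.979 -2.1
v -1.499 -2.37 -1.221
v -1.603 -3.37 -0.855
v -1.436 -2.982 -0.346
v -1.371 -2.364 -0.572
v -1.642 -2.991 -1.396
f 2 1 5
f 2 5 3
f 3 5 6
f 3 6 4
f 5 1 7
f 5 7 6
f 6 7 8
f 6 8 4
f 7 1 9
f 7 9 8
f 8 9 10
f 8 10 4
f 9 1 11
f 9 11 10
f 10 11 12
f 10 12 4
f 11 1 13
f 11 13 12
f 12 13 14
f 12 14 4
f 13 1 15
f 13 15 14
f 14 15 16
f 14 16 4
f 15 1 17
f 15 17 16
f 16 17 18
f 16 18 4
f 17 1 19
f 17 19 18
f 18 19 20
f 18 20 4
f 19 1 21
f 19 21 20
f 20 21 22
f 20 22 4
f 21 1 23
f 21 23 22
f 22 23 24
f 22 24 4
f 23 1 25
f 23 25 24
f 24 25 26
f 24 26 4
f 25 1 27
f 25 27 26
f 26 27 28
f 26 28 4
f 27 1 29
f 27 29 28
f 28 29 30
f 28 30 4
f 29 1 2
f 29 2 30
f 30 2 3
f 30 3 4
f 31 68 47
f 68 42 71
f 47 71 36
f 68 71 47
f 31 47 43
f 47 36 48
f 43 48 32
f 47 48 43
f 31 43 52
f 43 32 53
f 52 53 38
f 43 53 52
f 31 52 64
f 52 38 67
f 64 67 41
f 52 67 64
f 31 64 68
f 64 41 72
f 68 72 42
f 64 72 68
f 32 48 59
f 48 36 62
f 59 62 40
f 48 62 59
f 36 71 49
f 71 42 70
f 49 70 35
f 71 70 49
f 42 72 69
f 72 41 65
f 69 65 33
f 72 65 69
f 41 67 66
f 67 38 54
f 66 54 37
f 67 54 66
f 38 53 58
f 53 32 55
f 58 55 39
f 53 55 58
f 34 60 46
f 60 40 61
f 46 61 35
f 60 61 46
f 34 46 44
f 46 35 45
f 44 45 33
f 46 45 44
f 34 44 51
f 44 33 50
f 51 50 37
f 44 50 51
f 34 51 56
f 51 37 57
f 56 57 39
f 51 57 56
f 34 56 60
f 56 39 63
f 60 63 40
f 56 63 60
f 35 61 49
f 61 40 62
f 49 62 36
f 61 62 49
f 33 45 69
f 45 35 70
f 69 70 42
f 45 70 69
f 37 50 66
f 50 33 65
f 66 65 41
f 50 65 66
f 39 57 58
f 57 37 54
f 58 54 38
f 57 54 58
f 40 63 59
f 63 39 55
f 59 55 32
f 63 55 59



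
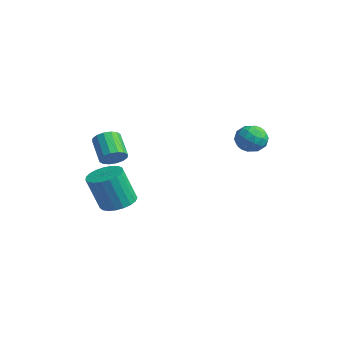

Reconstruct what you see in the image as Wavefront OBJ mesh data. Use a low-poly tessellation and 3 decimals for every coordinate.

v -2.236 -2.56 -1.324
v -1.267 -2.357 -1.183
v -1.415 -3.056 0.844
v -2.384 -3.26 0.704
v -1.448 -1.999 -1.073
v -1.595 -2.698 0.955
v -1.765 -1.738 -1.006
v -1.912 -2.437 1.022
v -2.163 -1.619 -0.994
v -2.31 -2.318 1.034
v -2.574 -1.663 -1.039
v -2.721 -2.362 0.989
v -2.927 -1.862 -1.133
v -3.074 -2.561 0.894
v -3.16 -2.182 -1.261
v -3.307 -2.881 0.767
v -3.234 -2.568 -1.399
v -3.381 -3.267 0.629
v -3.135 -2.952 -1.524
v -3.282 -3.651 0.504
v -2.881 -3.268 -1.615
v -3.028 -3.967 0.413
v -2.515 -3.462 -1.655
v -2.662 -4.161 0.373
v -2.101 -3.5 -1.638
v -2.249 -4.199 0.39
v -1.711 -3.376 -1.567
v -1.858 -4.075 0.461
v -1.411 -3.111 -1.454
v -1.559 -3.81 0.574
v -1.255 -2.75 -1.318
v -1.402 -3.449 0.71
v -1.205 -3.3 2.24
v -0.744 -3.276 2.806
v -1.934 -3.096 3.766
v -2.395 -3.12 3.2
v -0.78 -2.917 2.693
v -1.97 -2.737 3.654
v -0.93 -2.661 2.46
v -2.12 -2.48 3.42
v -1.154 -2.576 2.167
v -2.344 -2.395 3.128
v -1.391 -2.685 1.894
v -2.581 -2.504 2.855
v -1.578 -2.959 1.713
v -2.768 -2.778 2.674
v -1.666 -3.324 1.674
v -2.856 -3.144 2.634
v -1.63 -3.683 1.786
v -2.82 -3.503 2.747
v -1.48 -3.94 2.02
v -2.67 -3.759 2.98
v -1.256 -4.025 2.312
v -2.446 -3.844 3.273
v -1.019 -3.916 2.585
v -2.209 -3.735 3.546
v -0.832 -3.642 2.766
v -2.022 -3.461 3.727
v 0.958 3.731 2.322
v 1.496 3.858 3.051
v 0.144 2.762 3.089
v 0.682 2.889 3.818
v 0.129 3.561 3.536
v 0.632 4.159 3.061
v 1.008 2.461 3.079
v 1.511 3.059 2.604
v 1.526 3.072 3.519
v 0.983 3.752 3.801
v 0.657 2.868 2.339
v 0.114 3.548 2.621
v 1.298 3.88 2.619
v 0.342 2.74 3.521
v 0.017 3.135 3.355
v 0.333 3.21 3.784
v 0.791 4.057 2.625
v 1.107 4.131 3.054
v 0.303 3.957 3.338
v 0.533 2.489 3.086
v 0.849 2.563 3.515
v 1.307 3.41 2.356
v 1.623 3.485 2.785
v 1.337 2.663 2.802
v 1.632 3.492 3.323
v 1.154 2.923 3.774
v 1.346 2.671 3.339
v 1.641 3.023 3.06
v 1.313 3.892 3.489
v 0.835 3.322 3.94
v 0.51 3.717 3.773
v 0.806 4.069 3.495
v 1.331 3.43 3.764
v 0.805 3.298 2.2
v 0.327 2.728 2.651
v 0.834 2.551 2.645
v 1.13 2.903 2.367
v 0.486 3.697 2.366
v 0.008 3.128 2.817
v -0.001 3.597 3.08
v 0.294 3.949 2.801
v 0.309 3.19 2.376
f 2 1 5
f 2 5 3
f 3 5 6
f 3 6 4
f 5 1 7
f 5 7 6
f 6 7 8
f 6 8 4
f 7 1 9
f 7 9 8
f 8 9 10
f 8 10 4
f 9 1 11
f 9 11 10
f 10 11 12
f 10 12 4
f 11 1 13
f 11 13 12
f 12 13 14
f 12 14 4
f 13 1 15
f 13 15 14
f 14 15 16
f 14 16 4
f 15 1 17
f 15 17 16
f 16 17 18
f 16 18 4
f 17 1 19
f 17 19 18
f 18 19 20
f 18 20 4
f 19 1 21
f 19 21 20
f 20 21 22
f 20 22 4
f 21 1 23
f 21 23 22
f 22 23 24
f 22 24 4
f 23 1 25
f 23 25 24
f 24 25 26
f 24 26 4
f 25 1 27
f 25 27 26
f 26 27 28
f 26 28 4
f 27 1 29
f 27 29 28
f 28 29 30
f 28 30 4
f 29 1 31
f 29 31 30
f 30 31 32
f 30 32 4
f 31 1 2
f 31 2 32
f 32 2 3
f 32 3 4
f 34 33 37
f 34 37 35
f 35 37 38
f 35 38 36
f 37 33 39
f 37 39 38
f 38 39 40
f 38 40 36
f 39 33 41
f 39 41 40
f 40 41 42
f 40 42 36
f 41 33 43
f 41 43 42
f 42 43 44
f 42 44 36
f 43 33 45
f 43 45 44
f 44 45 46
f 44 46 36
f 45 33 47
f 45 47 46
f 46 47 48
f 46 48 36
f 47 33 49
f 47 49 48
f 48 49 50
f 48 50 36
f 49 33 51
f 49 51 50
f 50 51 52
f 50 52 36
f 51 33 53
f 51 53 52
f 52 53 54
f 52 54 36
f 53 33 55
f 53 55 54
f 54 55 56
f 54 56 36
f 55 33 57
f 55 57 56
f 56 57 58
f 56 58 36
f 57 33 34
f 57 34 58
f 58 34 35
f 58 35 36
f 59 96 75
f 96 70 99
f 75 99 64
f 96 99 75
f 59 75 71
f 75 64 76
f 71 76 60
f 75 76 71
f 59 71 80
f 71 60 81
f 80 81 66
f 71 81 80
f 59 80 92
f 80 66 95
f 92 95 69
f 80 95 92
f 59 92 96
f 92 69 100
f 96 100 70
f 92 100 96
f 60 76 87
f 76 64 90
f 87 90 68
f 76 90 87
f 64 99 77
f 99 70 98
f 77 98 63
f 99 98 77
f 70 100 97
f 100 69 93
f 97 93 61
f 100 93 97
f 69 95 94
f 95 66 82
f 94 82 65
f 95 82 94
f 66 81 86
f 81 60 83
f 86 83 67
f 81 83 86
f 62 88 74
f 88 68 89
f 74 89 63
f 88 89 74
f 62 74 72
f 74 63 73
f 72 73 61
f 74 73 72
f 62 72 79
f 72 61 78
f 79 78 65
f 72 78 79
f 62 79 84
f 79 65 85
f 84 85 67
f 79 85 84
f 62 84 88
f 84 67 91
f 88 91 68
f 84 91 88
f 63 89 77
f 89 68 90
f 77 90 64
f 89 90 77
f 61 73 97
f 73 63 98
f 97 98 70
f 73 98 97
f 65 78 94
f 78 61 93
f 94 93 69
f 78 93 94
f 67 85 86
f 85 65 82
f 86 82 66
f 85 82 86
f 68 91 87
f 91 67 83
f 87 83 60
f 91 83 87



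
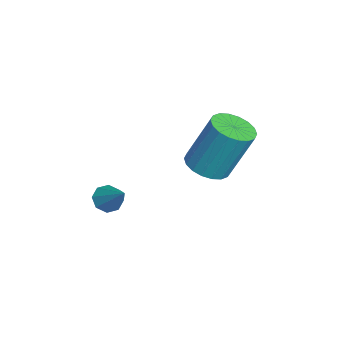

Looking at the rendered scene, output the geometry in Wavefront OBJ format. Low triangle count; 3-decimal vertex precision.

v 2.65 -1.668 1.689
v 2.831 -1.36 1.326
v 3.45 -1.172 2.511
v 2.533 -1.201 1.521
v 2.303 -1.316 1.815
v 2.276 -1.638 2.035
v 2.468 -1.977 2.053
v 2.767 -2.135 1.857
v 2.997 -2.02 1.564
v 3.024 -1.699 1.344
v -0.051 1.398 1.196
v 0.58 1.801 0.977
v 0.701 2.605 2.804
v 0.071 2.202 3.024
v 0.319 2.017 0.899
v 0.441 2.821 2.727
v -0.014 2.11 0.881
v 0.107 2.914 2.708
v -0.355 2.062 0.924
v -0.234 2.866 2.752
v -0.636 1.883 1.022
v -0.515 2.687 2.849
v -0.801 1.607 1.154
v -0.68 2.411 2.981
v -0.817 1.29 1.295
v -0.696 2.094 3.122
v -0.681 0.995 1.416
v -0.56 1.799 3.243
v -0.421 0.779 1.493
v -0.299 1.583 3.321
v -0.087 0.686 1.512
v 0.034 1.49 3.339
v 0.254 0.734 1.468
v 0.375 1.538 3.296
v 0.535 0.913 1.371
v 0.656 1.717 3.198
v 0.7 1.189 1.239
v 0.821 1.993 3.066
v 0.716 1.506 1.098
v 0.837 2.31 2.925
f 2 1 4
f 2 4 3
f 4 1 5
f 4 5 3
f 5 1 6
f 5 6 3
f 6 1 7
f 6 7 3
f 7 1 8
f 7 8 3
f 8 1 9
f 8 9 3
f 9 1 10
f 9 10 3
f 10 1 2
f 10 2 3
f 12 11 15
f 12 15 13
f 13 15 16
f 13 16 14
f 15 11 17
f 15 17 16
f 16 17 18
f 16 18 14
f 17 11 19
f 17 19 18
f 18 19 20
f 18 20 14
f 19 11 21
f 19 21 20
f 20 21 22
f 20 22 14
f 21 11 23
f 21 23 22
f 22 23 24
f 22 24 14
f 23 11 25
f 23 25 24
f 24 25 26
f 24 26 14
f 25 11 27
f 25 27 26
f 26 27 28
f 26 28 14
f 27 11 29
f 27 29 28
f 28 29 30
f 28 30 14
f 29 11 31
f 29 31 30
f 30 31 32
f 30 32 14
f 31 11 33
f 31 33 32
f 32 33 34
f 32 34 14
f 33 11 35
f 33 35 34
f 34 35 36
f 34 36 14
f 35 11 37
f 35 37 36
f 36 37 38
f 36 38 14
f 37 11 39
f 37 39 38
f 38 39 40
f 38 40 14
f 39 11 12
f 39 12 40
f 40 12 13
f 40 13 14



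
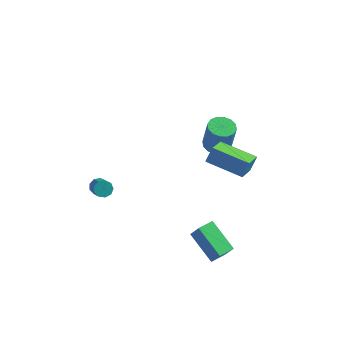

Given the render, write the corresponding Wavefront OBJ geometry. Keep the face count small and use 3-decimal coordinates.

v 1.984 3.577 -0.165
v 2.476 2.922 -0.295
v 2.788 2.787 1.554
v 2.296 3.443 1.685
v 2.737 3.262 -0.314
v 3.049 3.128 1.535
v 2.796 3.687 -0.294
v 3.108 3.553 1.555
v 2.638 4.083 -0.238
v 2.95 3.948 1.611
v 2.304 4.343 -0.163
v 2.616 4.209 1.686
v 1.885 4.398 -0.088
v 2.197 4.263 1.761
v 1.492 4.233 -0.034
v 1.804 4.098 1.815
v 1.231 3.892 -0.015
v 1.543 3.758 1.834
v 1.172 3.467 -0.035
v 1.484 3.333 1.814
v 1.33 3.072 -0.091
v 1.642 2.937 1.758
v 1.664 2.811 -0.166
v 1.976 2.677 1.683
v 2.083 2.757 -0.241
v 2.395 2.622 1.608
v 2.184 -2.644 -2.188
v 2.704 -2.861 -1.232
v 2.72 -1.781 -2.284
v 3.24 -1.999 -1.328
v 3.64 -3.661 -3.212
v 4.16 -3.879 -2.256
v 4.176 -2.799 -3.308
v 4.696 -3.016 -2.352
v 2.785 -0.217 2.788
v 2.721 -1.7 3.657
v 3.032 0.249 3.602
v 2.968 -1.234 4.471
v 4.892 -0.566 2.349
v 4.828 -2.049 3.218
v 5.139 -0.1 3.163
v 5.075 -1.583 4.032
v -3.552 -0.913 -1.253
v -3.112 -0.951 -1.581
v -2.529 -1.864 -0.695
v -2.968 -1.827 -0.367
v -3.062 -0.675 -1.33
v -2.479 -1.589 -0.444
v -3.241 -0.511 -1.043
v -2.658 -1.424 -0.157
v -3.566 -0.535 -0.854
v -2.982 -1.448 0.032
v -3.884 -0.736 -0.852
v -3.3 -1.649 0.034
v -4.046 -1.02 -1.038
v -3.463 -1.933 -0.151
v -3.977 -1.254 -1.324
v -3.394 -2.167 -0.438
v -3.709 -1.329 -1.577
v -3.126 -2.242 -0.691
v -3.367 -1.209 -1.679
v -2.784 -2.122 -0.793
f 2 1 5
f 2 5 3
f 3 5 6
f 3 6 4
f 5 1 7
f 5 7 6
f 6 7 8
f 6 8 4
f 7 1 9
f 7 9 8
f 8 9 10
f 8 10 4
f 9 1 11
f 9 11 10
f 10 11 12
f 10 12 4
f 11 1 13
f 11 13 12
f 12 13 14
f 12 14 4
f 13 1 15
f 13 15 14
f 14 15 16
f 14 16 4
f 15 1 17
f 15 17 16
f 16 17 18
f 16 18 4
f 17 1 19
f 17 19 18
f 18 19 20
f 18 20 4
f 19 1 21
f 19 21 20
f 20 21 22
f 20 22 4
f 21 1 23
f 21 23 22
f 22 23 24
f 22 24 4
f 23 1 25
f 23 25 24
f 24 25 26
f 24 26 4
f 25 1 2
f 25 2 26
f 26 2 3
f 26 3 4
f 28 30 27
f 31 28 27
f 27 30 29
f 29 31 27
f 28 34 30
f 32 28 31
f 32 34 28
f 30 34 29
f 33 31 29
f 29 34 33
f 33 32 31
f 34 32 33
f 36 38 35
f 39 36 35
f 35 38 37
f 37 39 35
f 36 42 38
f 40 36 39
f 40 42 36
f 38 42 37
f 41 39 37
f 37 42 41
f 41 40 39
f 42 40 41
f 44 43 47
f 44 47 45
f 45 47 48
f 45 48 46
f 47 43 49
f 47 49 48
f 48 49 50
f 48 50 46
f 49 43 51
f 49 51 50
f 50 51 52
f 50 52 46
f 51 43 53
f 51 53 52
f 52 53 54
f 52 54 46
f 53 43 55
f 53 55 54
f 54 55 56
f 54 56 46
f 55 43 57
f 55 57 56
f 56 57 58
f 56 58 46
f 57 43 59
f 57 59 58
f 58 59 60
f 58 60 46
f 59 43 61
f 59 61 60
f 60 61 62
f 60 62 46
f 61 43 44
f 61 44 62
f 62 44 45
f 62 45 46



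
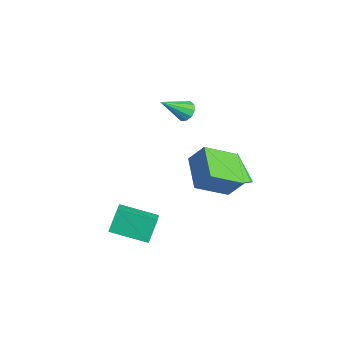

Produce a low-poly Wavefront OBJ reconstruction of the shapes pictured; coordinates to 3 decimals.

v -1.172 0.685 1.094
v -0.598 0.492 0.858
v -1.148 -0.725 2.306
v -0.528 0.75 1.157
v -0.704 0.984 1.432
v -1.059 1.104 1.578
v -1.457 1.063 1.539
v -1.746 0.879 1.33
v -1.816 0.62 1.031
v -1.639 0.386 0.755
v -1.285 0.267 0.609
v -0.887 0.307 0.648
v 0.183 0.275 -1.551
v 0.666 0.947 -0.41
v 0.303 2.102 -2.679
v 0.787 2.774 -1.538
v 2.133 -0.194 -2.102
v 2.617 0.478 -0.961
v 2.254 1.633 -3.23
v 2.737 2.305 -2.089
v 0.879 -3.777 -3.304
v 1.916 -4.269 -2.613
v 2.021 -2.076 -3.808
v 3.058 -2.568 -3.116
v 1.342 -4.432 -4.464
v 2.379 -4.924 -3.772
v 2.484 -2.731 -4.967
v 3.521 -3.223 -4.276
v 0.81 2.985 -3.998
v 1.24 2.934 -3.54
v -0.51 3.335 -2.722
v 1.217 3.342 -3.676
v 1.003 3.583 -3.963
v 0.7 3.544 -4.266
v 0.448 3.243 -4.444
v 0.365 2.821 -4.414
v 0.491 2.476 -4.189
v 0.766 2.369 -3.875
v 1.062 2.55 -3.619
f 2 1 4
f 2 4 3
f 4 1 5
f 4 5 3
f 5 1 6
f 5 6 3
f 6 1 7
f 6 7 3
f 7 1 8
f 7 8 3
f 8 1 9
f 8 9 3
f 9 1 10
f 9 10 3
f 10 1 11
f 10 11 3
f 11 1 12
f 11 12 3
f 12 1 2
f 12 2 3
f 14 16 13
f 17 14 13
f 13 16 15
f 15 17 13
f 14 20 16
f 18 14 17
f 18 20 14
f 16 20 15
f 19 17 15
f 15 20 19
f 19 18 17
f 20 18 19
f 22 24 21
f 25 22 21
f 21 24 23
f 23 25 21
f 22 28 24
f 26 22 25
f 26 28 22
f 24 28 23
f 27 25 23
f 23 28 27
f 27 26 25
f 28 26 27
f 30 29 32
f 30 32 31
f 32 29 33
f 32 33 31
f 33 29 34
f 33 34 31
f 34 29 35
f 34 35 31
f 35 29 36
f 35 36 31
f 36 29 37
f 36 37 31
f 37 29 38
f 37 38 31
f 38 29 39
f 38 39 31
f 39 29 30
f 39 30 31



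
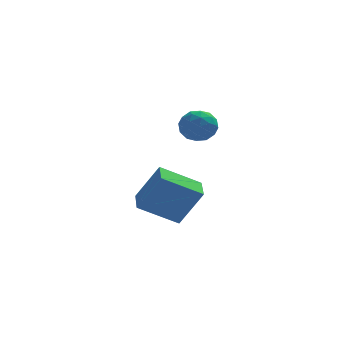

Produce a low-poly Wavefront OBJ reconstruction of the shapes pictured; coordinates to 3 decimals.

v 2.265 -1.514 -2.15
v 0.567 -1.492 -1.172
v 2.336 -0.3 -2.054
v 0.638 -0.278 -1.075
v 3.222 -1.702 -0.485
v 1.524 -1.68 0.494
v 3.293 -0.488 -0.388
v 1.595 -0.466 0.59
v 2.103 -2.536 3.801
v 2.518 -2.01 3.328
v 3.222 -3.21 4.032
v 3.637 -2.684 3.559
v 3.337 -2.437 4.28
v 2.645 -2.02 4.138
v 3.095 -3.2 3.222
v 2.403 -2.783 3.08
v 3.131 -2.421 2.97
v 3.28 -1.949 3.624
v 2.46 -3.271 3.736
v 2.609 -2.799 4.39
v 2.212 -2.214 3.544
v 3.528 -3.006 3.816
v 3.351 -2.861 4.24
v 3.595 -2.552 3.962
v 2.287 -2.219 4.02
v 2.531 -1.91 3.742
v 3.012 -2.161 4.302
v 3.209 -3.31 3.618
v 3.453 -3.001 3.34
v 2.145 -2.668 3.398
v 2.389 -2.359 3.12
v 2.728 -3.059 3.058
v 2.816 -2.146 3.055
v 3.474 -2.542 3.191
v 3.156 -2.846 2.993
v 2.749 -2.601 2.91
v 2.904 -1.869 3.44
v 3.562 -2.265 3.576
v 3.385 -2.12 4
v 2.979 -1.875 3.916
v 3.264 -2.11 3.229
v 2.178 -2.955 3.784
v 2.836 -3.351 3.92
v 2.761 -3.345 3.444
v 2.355 -3.1 3.36
v 2.266 -2.678 4.169
v 2.924 -3.074 4.305
v 2.991 -2.619 4.45
v 2.584 -2.374 4.367
v 2.476 -3.11 4.131
f 2 4 1
f 5 2 1
f 1 4 3
f 3 5 1
f 2 8 4
f 6 2 5
f 6 8 2
f 4 8 3
f 7 5 3
f 3 8 7
f 7 6 5
f 8 6 7
f 9 46 25
f 46 20 49
f 25 49 14
f 46 49 25
f 9 25 21
f 25 14 26
f 21 26 10
f 25 26 21
f 9 21 30
f 21 10 31
f 30 31 16
f 21 31 30
f 9 30 42
f 30 16 45
f 42 45 19
f 30 45 42
f 9 42 46
f 42 19 50
f 46 50 20
f 42 50 46
f 10 26 37
f 26 14 40
f 37 40 18
f 26 40 37
f 14 49 27
f 49 20 48
f 27 48 13
f 49 48 27
f 20 50 47
f 50 19 43
f 47 43 11
f 50 43 47
f 19 45 44
f 45 16 32
f 44 32 15
f 45 32 44
f 16 31 36
f 31 10 33
f 36 33 17
f 31 33 36
f 12 38 24
f 38 18 39
f 24 39 13
f 38 39 24
f 12 24 22
f 24 13 23
f 22 23 11
f 24 23 22
f 12 22 29
f 22 11 28
f 29 28 15
f 22 28 29
f 12 29 34
f 29 15 35
f 34 35 17
f 29 35 34
f 12 34 38
f 34 17 41
f 38 41 18
f 34 41 38
f 13 39 27
f 39 18 40
f 27 40 14
f 39 40 27
f 11 23 47
f 23 13 48
f 47 48 20
f 23 48 47
f 15 28 44
f 28 11 43
f 44 43 19
f 28 43 44
f 17 35 36
f 35 15 32
f 36 32 16
f 35 32 36
f 18 41 37
f 41 17 33
f 37 33 10
f 41 33 37



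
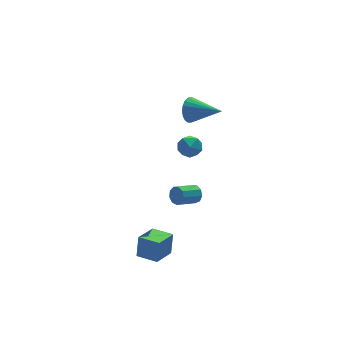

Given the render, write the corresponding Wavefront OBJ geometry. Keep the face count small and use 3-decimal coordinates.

v -1.028 -1.992 3.222
v -0.427 -1.607 3.401
v -0.913 -2.633 4.219
v -0.312 -2.248 4.398
v -0.973 -1.925 4.41
v -1.044 -1.529 3.794
v -0.296 -2.711 3.826
v -0.367 -2.315 3.21
v 0.026 -2.051 3.774
v -0.393 -1.565 4.135
v -0.947 -2.675 3.485
v -1.366 -2.189 3.846
v 0.256 -0.854 -1.19
v 0.474 -1.101 -0.736
v -0.659 -1.293 -0.297
v -0.876 -1.046 -0.75
v 0.434 -0.725 -0.675
v -0.698 -0.917 -0.235
v 0.311 -0.409 -0.854
v -0.821 -0.601 -0.414
v 0.163 -0.302 -1.19
v -0.97 -0.494 -0.751
v 0.058 -0.453 -1.526
v -1.075 -0.645 -1.087
v 0.046 -0.792 -1.705
v -1.087 -0.983 -1.265
v 0.132 -1.16 -1.642
v -1 -1.351 -1.203
v 0.277 -1.385 -1.368
v -0.856 -1.576 -0.929
v 0.412 -1.361 -1.01
v -0.721 -1.553 -0.571
v 1.971 3.149 2.016
v 2.39 3.21 1.314
v 3.069 1.691 2.544
v 2.566 3.417 1.519
v 2.639 3.578 1.811
v 2.596 3.665 2.138
v 2.446 3.662 2.444
v 2.213 3.571 2.676
v 1.938 3.406 2.794
v 1.669 3.197 2.777
v 1.452 2.98 2.628
v 1.325 2.792 2.374
v 1.31 2.666 2.058
v 1.408 2.623 1.734
v 1.604 2.671 1.459
v 1.864 2.801 1.281
v 2.142 2.992 1.229
v -4.37 -3.792 -1.948
v -4.151 -3.561 -0.76
v -3.276 -3.078 -2.288
v -3.057 -2.848 -1.099
v -3.723 -4.752 -1.881
v -3.504 -4.522 -0.692
v -2.629 -4.039 -2.22
v -2.41 -3.808 -1.032
f 1 12 6
f 1 6 2
f 1 2 8
f 1 8 11
f 1 11 12
f 2 6 10
f 6 12 5
f 12 11 3
f 11 8 7
f 8 2 9
f 4 10 5
f 4 5 3
f 4 3 7
f 4 7 9
f 4 9 10
f 5 10 6
f 3 5 12
f 7 3 11
f 9 7 8
f 10 9 2
f 14 13 17
f 14 17 15
f 15 17 18
f 15 18 16
f 17 13 19
f 17 19 18
f 18 19 20
f 18 20 16
f 19 13 21
f 19 21 20
f 20 21 22
f 20 22 16
f 21 13 23
f 21 23 22
f 22 23 24
f 22 24 16
f 23 13 25
f 23 25 24
f 24 25 26
f 24 26 16
f 25 13 27
f 25 27 26
f 26 27 28
f 26 28 16
f 27 13 29
f 27 29 28
f 28 29 30
f 28 30 16
f 29 13 31
f 29 31 30
f 30 31 32
f 30 32 16
f 31 13 14
f 31 14 32
f 32 14 15
f 32 15 16
f 34 33 36
f 34 36 35
f 36 33 37
f 36 37 35
f 37 33 38
f 37 38 35
f 38 33 39
f 38 39 35
f 39 33 40
f 39 40 35
f 40 33 41
f 40 41 35
f 41 33 42
f 41 42 35
f 42 33 43
f 42 43 35
f 43 33 44
f 43 44 35
f 44 33 45
f 44 45 35
f 45 33 46
f 45 46 35
f 46 33 47
f 46 47 35
f 47 33 48
f 47 48 35
f 48 33 49
f 48 49 35
f 49 33 34
f 49 34 35
f 51 53 50
f 54 51 50
f 50 53 52
f 52 54 50
f 51 57 53
f 55 51 54
f 55 57 51
f 53 57 52
f 56 54 52
f 52 57 56
f 56 55 54
f 57 55 56



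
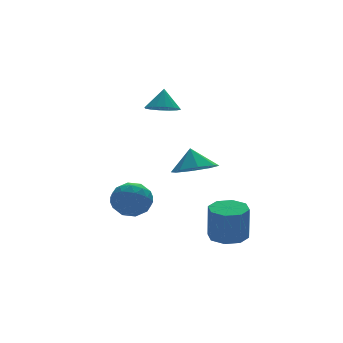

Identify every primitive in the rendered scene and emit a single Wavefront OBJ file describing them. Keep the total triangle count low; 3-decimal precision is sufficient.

v 1.921 -0.079 0.366
v 2.854 -0.323 0.478
v 1.939 0.419 1.314
v 2.77 0.331 0.136
v 2.189 0.745 -0.071
v 1.452 0.676 -0.021
v 0.989 0.165 0.255
v 1.073 -0.488 0.597
v 1.654 -0.902 0.804
v 2.391 -0.833 0.754
v 2.249 -2.364 -2.469
v 2.899 -2.847 -2.49
v 2.822 -3.018 -0.911
v 2.171 -2.536 -0.891
v 3.049 -2.249 -2.417
v 2.971 -2.421 -0.839
v 2.73 -1.719 -2.376
v 2.652 -1.891 -0.797
v 2.129 -1.567 -2.389
v 2.051 -1.739 -0.81
v 1.598 -1.882 -2.449
v 1.521 -2.053 -0.87
v 1.449 -2.479 -2.521
v 1.371 -2.651 -0.943
v 1.768 -3.009 -2.563
v 1.69 -3.181 -0.984
v 2.369 -3.161 -2.55
v 2.291 -3.333 -0.971
v 1.5 2.057 3.032
v 2.033 1.548 3.106
v 1.74 2.443 3.968
v 2.204 1.848 2.939
v 2.186 2.203 2.797
v 1.985 2.519 2.717
v 1.654 2.711 2.723
v 1.281 2.728 2.811
v 0.968 2.565 2.958
v 0.797 2.266 3.126
v 0.814 1.911 3.268
v 1.016 1.595 3.347
v 1.347 1.402 3.342
v 1.719 1.385 3.254
v -1.07 1.445 -1.509
v -0.499 1.729 -2.179
v 0.099 0.911 -0.741
v 0.67 1.195 -1.411
v 0.237 1.815 -0.879
v -0.485 2.146 -1.353
v 0.085 0.494 -1.567
v -0.637 0.825 -2.041
v 0.215 1.142 -2.215
v 0.308 1.958 -1.79
v -0.708 0.682 -1.13
v -0.615 1.498 -0.705
v -0.887 1.634 -1.911
v 0.487 1.006 -1.009
v 0.233 1.371 -0.695
v 0.568 1.538 -1.09
v -0.879 1.879 -1.426
v -0.544 2.046 -1.82
v -0.111 2.096 -1.055
v 0.144 0.594 -1.1
v 0.479 0.761 -1.494
v -0.968 1.102 -1.83
v -0.633 1.269 -2.225
v -0.289 0.544 -1.865
v -0.132 1.456 -2.327
v 0.555 1.142 -1.875
v 0.212 0.73 -1.967
v -0.213 0.924 -2.246
v -0.077 1.936 -2.077
v 0.61 1.621 -1.625
v 0.356 1.986 -1.312
v -0.069 2.18 -1.591
v 0.343 1.59 -2.098
v -1.01 1.019 -1.295
v -0.323 0.704 -0.843
v -0.331 0.46 -1.329
v -0.756 0.654 -1.608
v -0.955 1.498 -1.045
v -0.268 1.184 -0.593
v -0.187 1.716 -0.674
v -0.612 1.91 -0.953
v -0.743 1.05 -0.822
f 2 1 4
f 2 4 3
f 4 1 5
f 4 5 3
f 5 1 6
f 5 6 3
f 6 1 7
f 6 7 3
f 7 1 8
f 7 8 3
f 8 1 9
f 8 9 3
f 9 1 10
f 9 10 3
f 10 1 2
f 10 2 3
f 12 11 15
f 12 15 13
f 13 15 16
f 13 16 14
f 15 11 17
f 15 17 16
f 16 17 18
f 16 18 14
f 17 11 19
f 17 19 18
f 18 19 20
f 18 20 14
f 19 11 21
f 19 21 20
f 20 21 22
f 20 22 14
f 21 11 23
f 21 23 22
f 22 23 24
f 22 24 14
f 23 11 25
f 23 25 24
f 24 25 26
f 24 26 14
f 25 11 27
f 25 27 26
f 26 27 28
f 26 28 14
f 27 11 12
f 27 12 28
f 28 12 13
f 28 13 14
f 30 29 32
f 30 32 31
f 32 29 33
f 32 33 31
f 33 29 34
f 33 34 31
f 34 29 35
f 34 35 31
f 35 29 36
f 35 36 31
f 36 29 37
f 36 37 31
f 37 29 38
f 37 38 31
f 38 29 39
f 38 39 31
f 39 29 40
f 39 40 31
f 40 29 41
f 40 41 31
f 41 29 42
f 41 42 31
f 42 29 30
f 42 30 31
f 43 80 59
f 80 54 83
f 59 83 48
f 80 83 59
f 43 59 55
f 59 48 60
f 55 60 44
f 59 60 55
f 43 55 64
f 55 44 65
f 64 65 50
f 55 65 64
f 43 64 76
f 64 50 79
f 76 79 53
f 64 79 76
f 43 76 80
f 76 53 84
f 80 84 54
f 76 84 80
f 44 60 71
f 60 48 74
f 71 74 52
f 60 74 71
f 48 83 61
f 83 54 82
f 61 82 47
f 83 82 61
f 54 84 81
f 84 53 77
f 81 77 45
f 84 77 81
f 53 79 78
f 79 50 66
f 78 66 49
f 79 66 78
f 50 65 70
f 65 44 67
f 70 67 51
f 65 67 70
f 46 72 58
f 72 52 73
f 58 73 47
f 72 73 58
f 46 58 56
f 58 47 57
f 56 57 45
f 58 57 56
f 46 56 63
f 56 45 62
f 63 62 49
f 56 62 63
f 46 63 68
f 63 49 69
f 68 69 51
f 63 69 68
f 46 68 72
f 68 51 75
f 72 75 52
f 68 75 72
f 47 73 61
f 73 52 74
f 61 74 48
f 73 74 61
f 45 57 81
f 57 47 82
f 81 82 54
f 57 82 81
f 49 62 78
f 62 45 77
f 78 77 53
f 62 77 78
f 51 69 70
f 69 49 66
f 70 66 50
f 69 66 70
f 52 75 71
f 75 51 67
f 71 67 44
f 75 67 71



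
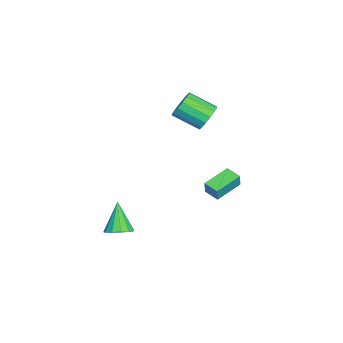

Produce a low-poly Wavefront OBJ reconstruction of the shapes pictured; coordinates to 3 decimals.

v 3.177 -3.305 -4.688
v 3.576 -2.685 -4.329
v 2.163 -3.575 -3.092
v 3.205 -2.5 -4.533
v 2.825 -2.57 -4.786
v 2.557 -2.874 -5.008
v 2.485 -3.314 -5.129
v 2.633 -3.751 -5.109
v 2.954 -4.047 -4.956
v 3.345 -4.107 -4.717
v 3.683 -3.912 -4.47
v 3.86 -3.524 -4.291
v 3.82 -3.067 -4.239
v 0.89 2.07 -1.269
v 1.155 2.074 -0.44
v 1.406 2.801 -1.437
v 1.67 2.805 -0.608
v 2.17 1.075 -1.672
v 2.434 1.079 -0.843
v 2.685 1.806 -1.84
v 2.95 1.81 -1.011
v -0.718 0.755 2.076
v -0.143 0.388 1.52
v -0.307 -1.122 2.348
v -0.882 -0.755 2.904
v 0.11 0.549 1.863
v -0.054 -0.962 2.69
v 0.142 0.764 2.263
v -0.022 -0.746 3.09
v -0.057 0.977 2.613
v -0.221 -0.533 3.44
v -0.433 1.131 2.819
v -0.597 -0.379 3.646
v -0.885 1.184 2.826
v -1.049 -0.326 3.654
v -1.293 1.122 2.632
v -1.457 -0.388 3.46
v -1.546 0.962 2.29
v -1.71 -0.549 3.117
v -1.578 0.746 1.89
v -1.742 -0.764 2.717
v -1.379 0.533 1.54
v -1.543 -0.977 2.367
v -1.003 0.379 1.334
v -1.167 -1.131 2.161
v -0.551 0.326 1.326
v -0.715 -1.184 2.154
f 2 1 4
f 2 4 3
f 4 1 5
f 4 5 3
f 5 1 6
f 5 6 3
f 6 1 7
f 6 7 3
f 7 1 8
f 7 8 3
f 8 1 9
f 8 9 3
f 9 1 10
f 9 10 3
f 10 1 11
f 10 11 3
f 11 1 12
f 11 12 3
f 12 1 13
f 12 13 3
f 13 1 2
f 13 2 3
f 15 17 14
f 18 15 14
f 14 17 16
f 16 18 14
f 15 21 17
f 19 15 18
f 19 21 15
f 17 21 16
f 20 18 16
f 16 21 20
f 20 19 18
f 21 19 20
f 23 22 26
f 23 26 24
f 24 26 27
f 24 27 25
f 26 22 28
f 26 28 27
f 27 28 29
f 27 29 25
f 28 22 30
f 28 30 29
f 29 30 31
f 29 31 25
f 30 22 32
f 30 32 31
f 31 32 33
f 31 33 25
f 32 22 34
f 32 34 33
f 33 34 35
f 33 35 25
f 34 22 36
f 34 36 35
f 35 36 37
f 35 37 25
f 36 22 38
f 36 38 37
f 37 38 39
f 37 39 25
f 38 22 40
f 38 40 39
f 39 40 41
f 39 41 25
f 40 22 42
f 40 42 41
f 41 42 43
f 41 43 25
f 42 22 44
f 42 44 43
f 43 44 45
f 43 45 25
f 44 22 46
f 44 46 45
f 45 46 47
f 45 47 25
f 46 22 23
f 46 23 47
f 47 23 24
f 47 24 25



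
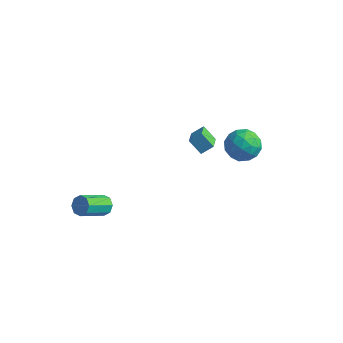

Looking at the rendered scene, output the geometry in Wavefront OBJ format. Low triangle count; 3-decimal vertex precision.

v -0.101 1.172 -1.886
v -0.856 1.202 -1.171
v -0.547 2.173 -2.399
v -1.301 2.203 -1.683
v 0.381 1.637 -1.397
v -0.373 1.667 -0.681
v -0.064 2.638 -1.909
v -0.819 2.668 -1.194
v -3.484 -3.059 -4.46
v -2.947 -3.033 -4.151
v -3.48 -4.415 -3.111
v -4.016 -4.441 -3.42
v -3.282 -2.758 -3.957
v -3.814 -4.14 -2.917
v -3.735 -2.659 -4.058
v -4.267 -4.042 -3.018
v -4.041 -2.795 -4.394
v -4.573 -4.177 -3.354
v -4.02 -3.085 -4.769
v -4.553 -4.467 -3.729
v -3.686 -3.36 -4.963
v -4.218 -4.742 -3.923
v -3.233 -3.458 -4.862
v -3.765 -4.841 -3.822
v -2.927 -3.323 -4.526
v -3.459 -4.705 -3.486
v 2.48 0.382 2.384
v 3.211 0.675 1.753
v 3.029 -1.155 2.307
v 3.76 -0.862 1.676
v 3.781 -0.571 2.643
v 3.441 0.379 2.69
v 2.799 -0.859 1.37
v 2.459 0.091 1.417
v 3.408 -0.092 1.126
v 4.015 0.086 1.913
v 2.225 -0.566 2.147
v 2.832 -0.388 2.934
v 2.797 0.663 2.075
v 3.443 -1.143 1.985
v 3.455 -0.972 2.553
v 3.885 -0.8 2.182
v 2.932 0.489 2.626
v 3.362 0.661 2.255
v 3.697 -0.071 2.778
v 2.878 -1.141 1.805
v 3.308 -0.969 1.434
v 2.355 0.32 1.878
v 2.785 0.492 1.507
v 2.543 -0.409 1.282
v 3.343 0.385 1.336
v 3.666 -0.518 1.291
v 3.101 -0.517 1.111
v 2.901 0.041 1.139
v 3.7 0.489 1.798
v 4.023 -0.414 1.753
v 4.035 -0.243 2.321
v 3.835 0.315 2.349
v 3.816 0.039 1.43
v 2.217 -0.066 2.307
v 2.54 -0.969 2.262
v 2.405 -0.795 1.711
v 2.205 -0.237 1.739
v 2.574 0.038 2.769
v 2.897 -0.865 2.724
v 3.339 -0.521 2.921
v 3.139 0.037 2.949
v 2.424 -0.519 2.63
f 2 4 1
f 5 2 1
f 1 4 3
f 3 5 1
f 2 8 4
f 6 2 5
f 6 8 2
f 4 8 3
f 7 5 3
f 3 8 7
f 7 6 5
f 8 6 7
f 10 9 13
f 10 13 11
f 11 13 14
f 11 14 12
f 13 9 15
f 13 15 14
f 14 15 16
f 14 16 12
f 15 9 17
f 15 17 16
f 16 17 18
f 16 18 12
f 17 9 19
f 17 19 18
f 18 19 20
f 18 20 12
f 19 9 21
f 19 21 20
f 20 21 22
f 20 22 12
f 21 9 23
f 21 23 22
f 22 23 24
f 22 24 12
f 23 9 25
f 23 25 24
f 24 25 26
f 24 26 12
f 25 9 10
f 25 10 26
f 26 10 11
f 26 11 12
f 27 64 43
f 64 38 67
f 43 67 32
f 64 67 43
f 27 43 39
f 43 32 44
f 39 44 28
f 43 44 39
f 27 39 48
f 39 28 49
f 48 49 34
f 39 49 48
f 27 48 60
f 48 34 63
f 60 63 37
f 48 63 60
f 27 60 64
f 60 37 68
f 64 68 38
f 60 68 64
f 28 44 55
f 44 32 58
f 55 58 36
f 44 58 55
f 32 67 45
f 67 38 66
f 45 66 31
f 67 66 45
f 38 68 65
f 68 37 61
f 65 61 29
f 68 61 65
f 37 63 62
f 63 34 50
f 62 50 33
f 63 50 62
f 34 49 54
f 49 28 51
f 54 51 35
f 49 51 54
f 30 56 42
f 56 36 57
f 42 57 31
f 56 57 42
f 30 42 40
f 42 31 41
f 40 41 29
f 42 41 40
f 30 40 47
f 40 29 46
f 47 46 33
f 40 46 47
f 30 47 52
f 47 33 53
f 52 53 35
f 47 53 52
f 30 52 56
f 52 35 59
f 56 59 36
f 52 59 56
f 31 57 45
f 57 36 58
f 45 58 32
f 57 58 45
f 29 41 65
f 41 31 66
f 65 66 38
f 41 66 65
f 33 46 62
f 46 29 61
f 62 61 37
f 46 61 62
f 35 53 54
f 53 33 50
f 54 50 34
f 53 50 54
f 36 59 55
f 59 35 51
f 55 51 28
f 59 51 55

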